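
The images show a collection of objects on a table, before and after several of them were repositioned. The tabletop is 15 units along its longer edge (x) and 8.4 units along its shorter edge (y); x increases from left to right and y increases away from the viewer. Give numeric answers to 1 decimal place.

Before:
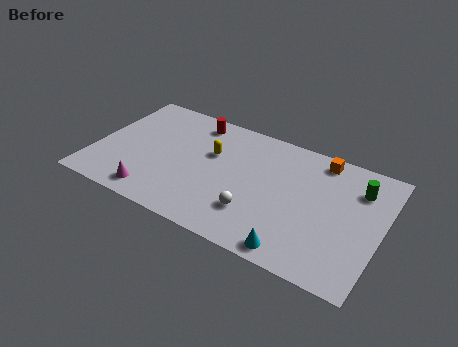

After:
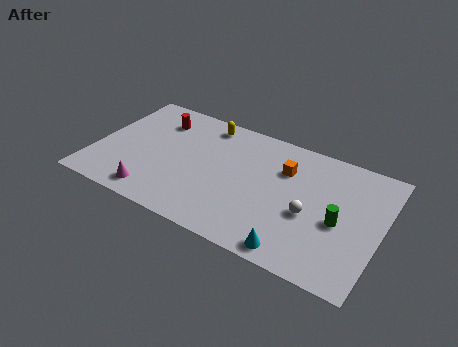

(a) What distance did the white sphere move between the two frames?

3.0

The white sphere moved from about (8.7, 2.3) to (11.4, 3.5), a distance of √(2.7² + 1.2²) ≈ 3.0.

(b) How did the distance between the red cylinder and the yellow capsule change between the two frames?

+0.4

They were about 2.2 units apart before and 2.6 after — 0.4 units further apart.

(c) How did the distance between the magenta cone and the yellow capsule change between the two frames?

+1.6

The distance was about 4.8 in the first image and 6.4 in the second, so they moved 1.6 units further apart.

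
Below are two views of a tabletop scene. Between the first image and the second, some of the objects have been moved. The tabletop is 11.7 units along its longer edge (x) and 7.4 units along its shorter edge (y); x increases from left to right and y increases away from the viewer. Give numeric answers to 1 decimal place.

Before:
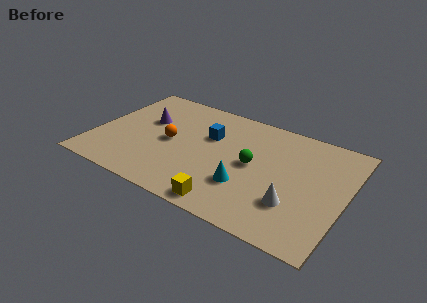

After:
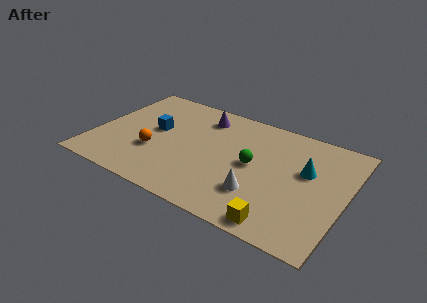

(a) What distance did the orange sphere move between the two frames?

1.2

From (3.5, 3.6) to (2.9, 2.6), the orange sphere covered √(0.6² + 1.0²) ≈ 1.2 units.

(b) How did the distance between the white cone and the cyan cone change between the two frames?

+0.9

Before: roughly 2.2 units apart; after: 3.1. That's 0.9 units further apart.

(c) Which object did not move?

the green sphere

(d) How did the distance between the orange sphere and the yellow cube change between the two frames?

+2.2

They were about 4.3 units apart before and 6.5 after — 2.2 units further apart.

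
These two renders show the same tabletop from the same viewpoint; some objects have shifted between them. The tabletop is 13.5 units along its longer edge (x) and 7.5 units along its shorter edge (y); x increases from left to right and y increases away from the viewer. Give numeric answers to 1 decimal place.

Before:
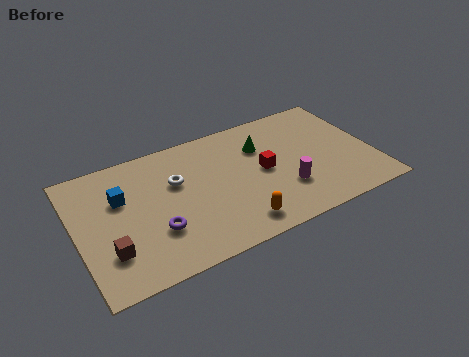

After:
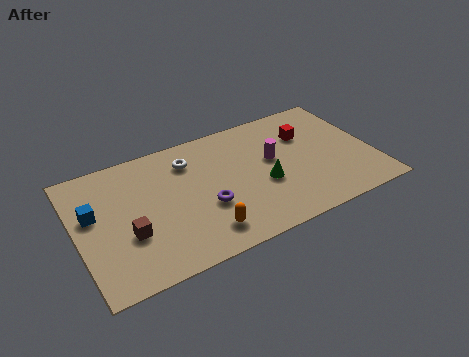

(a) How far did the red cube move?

2.6

The red cube moved from about (8.5, 3.8) to (10.7, 5.2), a distance of √(2.2² + 1.4²) ≈ 2.6.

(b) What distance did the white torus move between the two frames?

1.2

From (4.6, 4.8) to (5.3, 5.8), the white torus covered √(0.7² + 1.0²) ≈ 1.2 units.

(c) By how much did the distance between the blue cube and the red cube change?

+3.4

They were about 6.5 units apart before and 9.9 after — 3.4 units further apart.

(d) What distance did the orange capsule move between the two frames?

1.5

From (6.9, 1.2) to (5.4, 1.4), the orange capsule covered √(1.5² + 0.2²) ≈ 1.5 units.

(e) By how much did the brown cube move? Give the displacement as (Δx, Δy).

(0.9, 0.6)

From the two frames, the brown cube sits at roughly (1.3, 2.1) before and (2.2, 2.7) after.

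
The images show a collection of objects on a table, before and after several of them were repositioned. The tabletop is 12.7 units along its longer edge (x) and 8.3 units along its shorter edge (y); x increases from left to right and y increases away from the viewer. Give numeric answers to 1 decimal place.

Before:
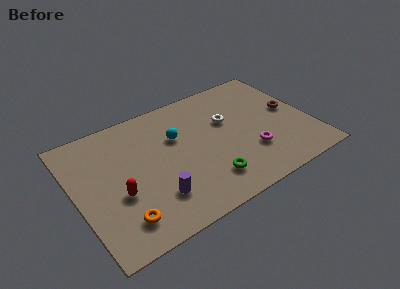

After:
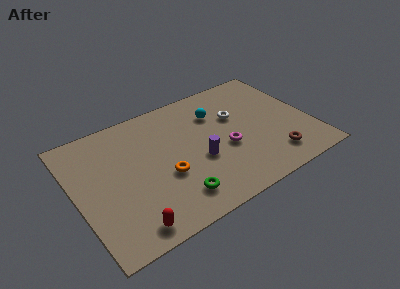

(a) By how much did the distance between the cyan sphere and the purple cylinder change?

-0.7

Before: roughly 3.7 units apart; after: 3.0. That's 0.7 units closer together.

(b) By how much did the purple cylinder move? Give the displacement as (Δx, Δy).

(2.6, 1.2)

From the two frames, the purple cylinder sits at roughly (3.9, 2.1) before and (6.5, 3.3) after.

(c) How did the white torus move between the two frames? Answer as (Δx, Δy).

(0.5, 0.1)

From the two frames, the white torus sits at roughly (8.4, 5.2) before and (8.9, 5.3) after.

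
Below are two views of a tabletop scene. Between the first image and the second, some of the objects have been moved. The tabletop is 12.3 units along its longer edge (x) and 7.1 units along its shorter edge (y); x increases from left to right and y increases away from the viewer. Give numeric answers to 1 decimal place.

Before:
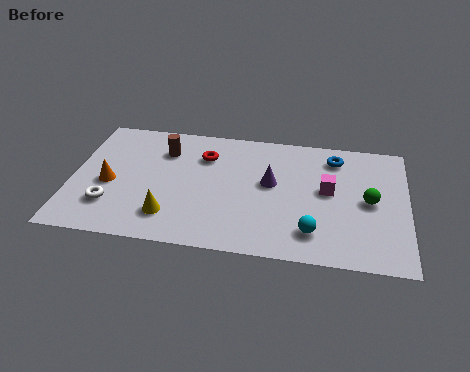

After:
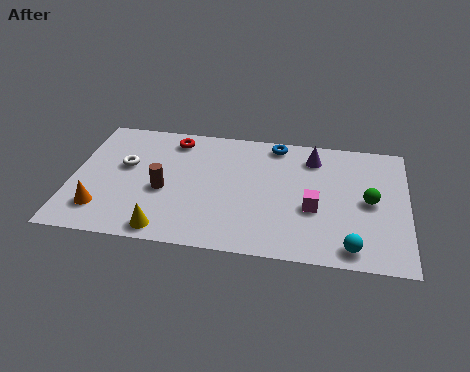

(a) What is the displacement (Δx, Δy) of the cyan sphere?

(1.4, -0.6)

The cyan sphere started near (8.9, 1.5) and ended near (10.3, 0.9).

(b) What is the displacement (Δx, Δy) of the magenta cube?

(-0.5, -1.1)

The magenta cube started near (9.4, 3.9) and ended near (8.9, 2.8).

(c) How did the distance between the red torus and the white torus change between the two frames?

-2.2

Before: roughly 4.7 units apart; after: 2.5. That's 2.2 units closer together.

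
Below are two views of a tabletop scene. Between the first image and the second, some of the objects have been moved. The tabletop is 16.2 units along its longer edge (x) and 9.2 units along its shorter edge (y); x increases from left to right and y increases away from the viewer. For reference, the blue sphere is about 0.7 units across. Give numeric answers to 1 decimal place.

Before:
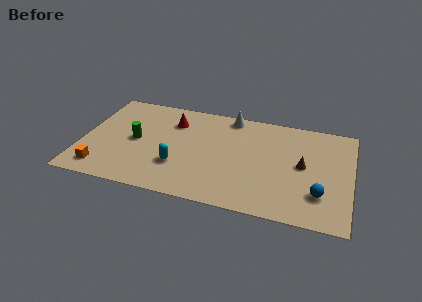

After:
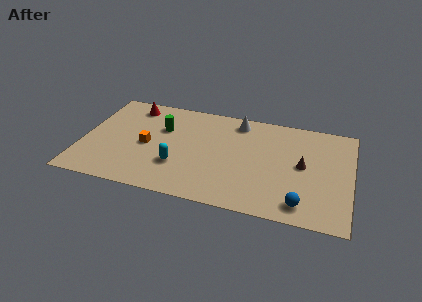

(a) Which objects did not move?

the cyan capsule and the brown cone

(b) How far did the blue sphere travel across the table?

1.5

The blue sphere moved from about (14.4, 2.5) to (13.4, 1.4), a distance of √(1.0² + 1.1²) ≈ 1.5.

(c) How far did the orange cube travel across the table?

3.8

The orange cube moved from about (1.4, 1.5) to (3.9, 4.3), a distance of √(2.5² + 2.8²) ≈ 3.8.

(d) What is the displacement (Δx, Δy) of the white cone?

(0.5, -0.4)

From the two frames, the white cone sits at roughly (8.7, 8.3) before and (9.2, 7.9) after.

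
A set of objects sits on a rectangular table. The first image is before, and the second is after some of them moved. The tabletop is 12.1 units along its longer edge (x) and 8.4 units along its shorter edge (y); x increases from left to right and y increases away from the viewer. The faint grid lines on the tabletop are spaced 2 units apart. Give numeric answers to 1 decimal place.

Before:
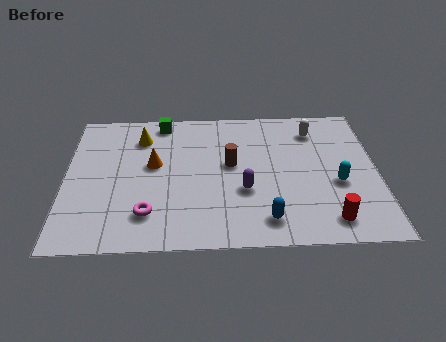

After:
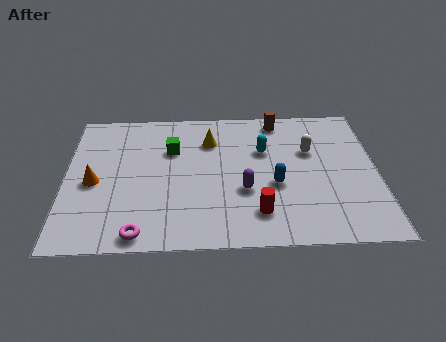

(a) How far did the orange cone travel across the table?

2.5

From (3.4, 4.8) to (1.1, 3.8), the orange cone covered √(2.3² + 1.0²) ≈ 2.5 units.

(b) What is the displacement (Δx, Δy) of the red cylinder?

(-2.7, 0.5)

The red cylinder started near (10.1, 1.3) and ended near (7.4, 1.8).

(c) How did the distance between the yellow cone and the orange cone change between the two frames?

+3.3

They were about 1.8 units apart before and 5.1 after — 3.3 units further apart.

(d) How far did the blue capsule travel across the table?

2.0

The blue capsule moved from about (7.7, 1.4) to (8.1, 3.4), a distance of √(0.4² + 2.0²) ≈ 2.0.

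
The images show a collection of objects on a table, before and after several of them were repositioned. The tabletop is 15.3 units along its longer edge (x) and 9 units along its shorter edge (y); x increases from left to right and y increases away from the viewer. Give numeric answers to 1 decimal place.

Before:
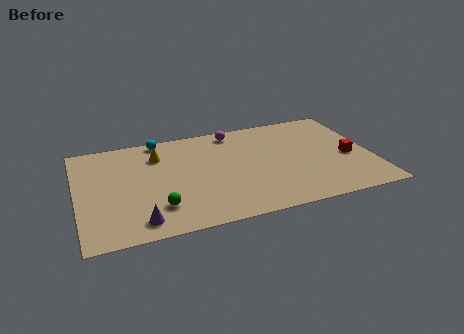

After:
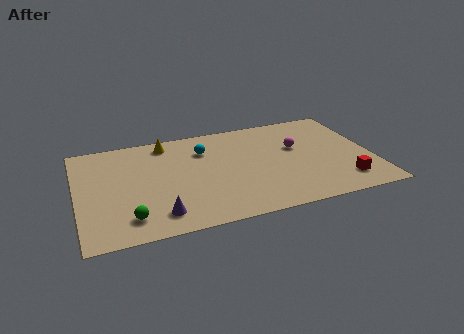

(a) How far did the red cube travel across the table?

2.2

The red cube was near (14.1, 3.9) before and (13.6, 1.8) after, so it travelled √(0.5² + 2.1²) ≈ 2.2 units.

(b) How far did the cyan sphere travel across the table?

2.7

From (4.5, 8.2) to (6.7, 6.6), the cyan sphere covered √(2.2² + 1.6²) ≈ 2.7 units.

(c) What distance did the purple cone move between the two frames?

1.0

The purple cone moved from about (3.0, 1.3) to (4.0, 1.6), a distance of √(1.0² + 0.3²) ≈ 1.0.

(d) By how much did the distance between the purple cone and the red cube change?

-1.8

They were about 11.4 units apart before and 9.6 after — 1.8 units closer together.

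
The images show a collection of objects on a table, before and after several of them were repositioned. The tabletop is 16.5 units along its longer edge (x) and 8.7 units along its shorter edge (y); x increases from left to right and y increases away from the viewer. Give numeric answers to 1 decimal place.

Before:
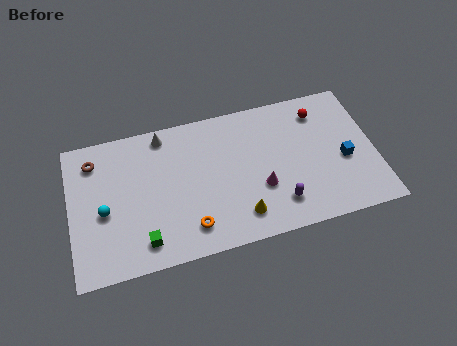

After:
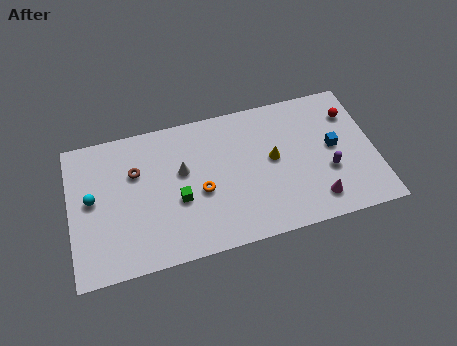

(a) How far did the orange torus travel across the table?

2.1

The orange torus moved from about (6.3, 1.7) to (7.0, 3.7), a distance of √(0.7² + 2.0²) ≈ 2.1.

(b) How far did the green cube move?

2.8

The green cube was near (3.8, 1.5) before and (5.8, 3.5) after, so it travelled √(2.0² + 2.0²) ≈ 2.8 units.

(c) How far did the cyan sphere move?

1.1

The cyan sphere was near (1.8, 3.8) before and (1.2, 4.7) after, so it travelled √(0.6² + 0.9²) ≈ 1.1 units.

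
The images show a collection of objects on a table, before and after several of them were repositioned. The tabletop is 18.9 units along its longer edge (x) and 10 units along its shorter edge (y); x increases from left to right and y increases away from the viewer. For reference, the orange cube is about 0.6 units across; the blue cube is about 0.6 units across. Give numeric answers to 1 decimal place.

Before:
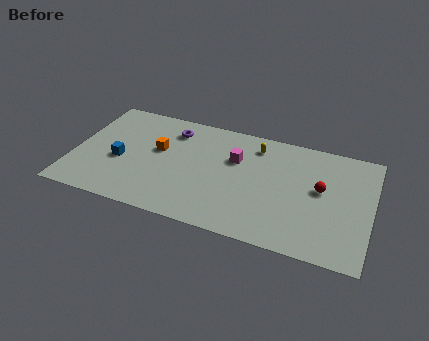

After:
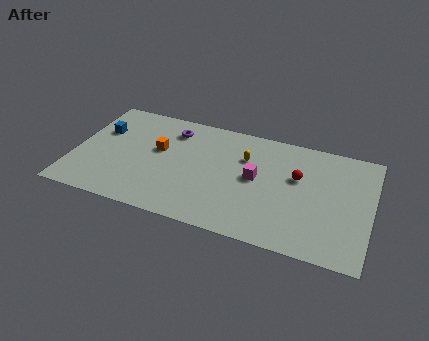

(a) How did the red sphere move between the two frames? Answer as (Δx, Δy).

(-1.5, 0.6)

The red sphere started near (15.7, 5.6) and ended near (14.2, 6.2).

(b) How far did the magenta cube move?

1.9

The magenta cube was near (10.2, 6.6) before and (11.6, 5.3) after, so it travelled √(1.4² + 1.3²) ≈ 1.9 units.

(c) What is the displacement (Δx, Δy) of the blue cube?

(-1.5, 2.4)

The blue cube was at about (3.0, 4.2) and moved to about (1.5, 6.6).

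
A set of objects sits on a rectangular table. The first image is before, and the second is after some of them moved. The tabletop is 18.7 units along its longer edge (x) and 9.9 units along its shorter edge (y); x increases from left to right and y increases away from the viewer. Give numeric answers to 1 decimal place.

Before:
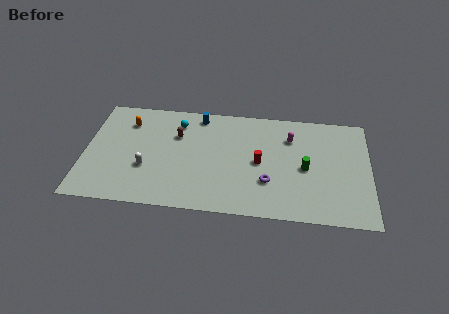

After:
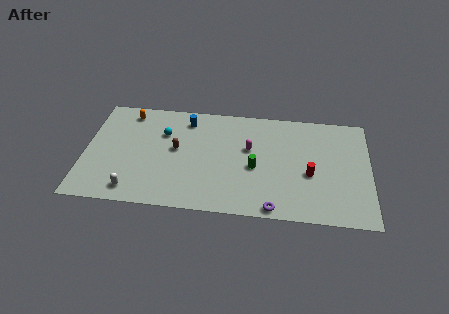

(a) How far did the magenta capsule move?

3.0

The magenta capsule was near (13.5, 7.3) before and (10.8, 6.0) after, so it travelled √(2.7² + 1.3²) ≈ 3.0 units.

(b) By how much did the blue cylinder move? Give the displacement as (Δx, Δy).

(-0.8, -0.5)

The blue cylinder was at about (7.4, 8.7) and moved to about (6.6, 8.2).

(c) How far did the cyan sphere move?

1.4

The cyan sphere was near (6.0, 7.9) before and (5.1, 6.8) after, so it travelled √(0.9² + 1.1²) ≈ 1.4 units.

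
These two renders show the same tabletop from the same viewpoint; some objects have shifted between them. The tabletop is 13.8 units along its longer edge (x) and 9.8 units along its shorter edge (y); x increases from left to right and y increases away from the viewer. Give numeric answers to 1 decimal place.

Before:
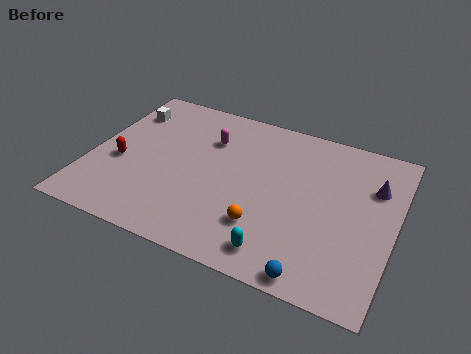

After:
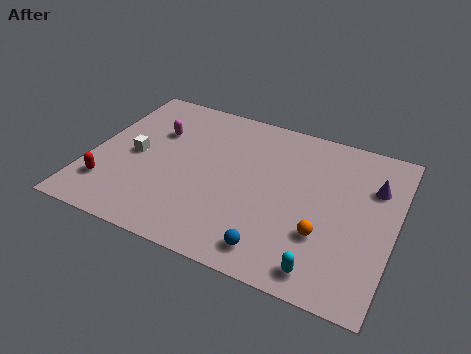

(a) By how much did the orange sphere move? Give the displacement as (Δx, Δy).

(2.6, 0.5)

The orange sphere was at about (8.2, 2.6) and moved to about (10.8, 3.1).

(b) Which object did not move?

the purple cone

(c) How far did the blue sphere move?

2.0

The blue sphere was near (10.7, 0.8) before and (8.8, 1.4) after, so it travelled √(1.9² + 0.6²) ≈ 2.0 units.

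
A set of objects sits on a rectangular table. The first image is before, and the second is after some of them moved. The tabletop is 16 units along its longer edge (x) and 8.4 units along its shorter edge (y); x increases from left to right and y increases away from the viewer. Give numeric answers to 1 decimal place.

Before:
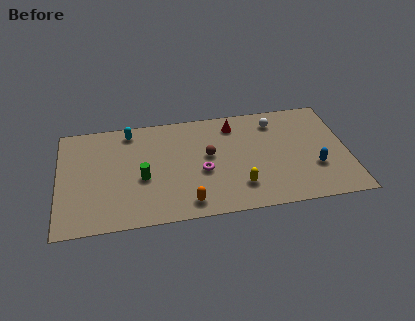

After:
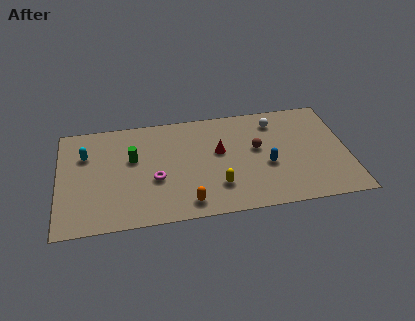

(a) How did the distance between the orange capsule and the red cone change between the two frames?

-2.2

Before: roughly 6.4 units apart; after: 4.2. That's 2.2 units closer together.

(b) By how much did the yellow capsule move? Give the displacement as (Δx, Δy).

(-1.2, 0.2)

From the two frames, the yellow capsule sits at roughly (9.9, 2.0) before and (8.7, 2.2) after.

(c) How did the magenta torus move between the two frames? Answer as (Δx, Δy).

(-2.6, -0.2)

The magenta torus started near (7.9, 3.5) and ended near (5.3, 3.3).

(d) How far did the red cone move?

2.2

From (9.8, 6.9) to (8.9, 4.9), the red cone covered √(0.9² + 2.0²) ≈ 2.2 units.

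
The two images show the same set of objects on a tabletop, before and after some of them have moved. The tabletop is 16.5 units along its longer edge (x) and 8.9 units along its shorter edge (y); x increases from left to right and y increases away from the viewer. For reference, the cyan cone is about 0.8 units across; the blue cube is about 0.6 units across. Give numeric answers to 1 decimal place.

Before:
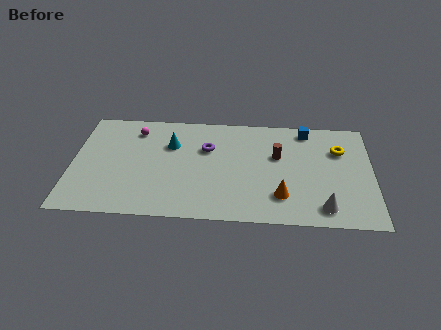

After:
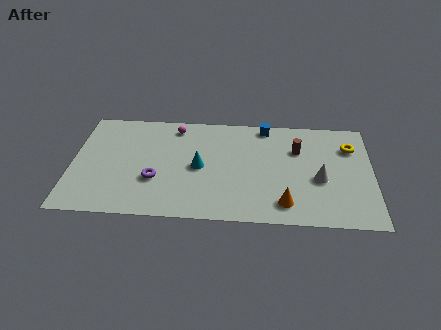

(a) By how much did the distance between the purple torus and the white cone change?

+1.2

The distance was about 7.8 in the first image and 9.0 in the second, so they moved 1.2 units further apart.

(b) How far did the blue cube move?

2.3

The blue cube moved from about (12.9, 7.8) to (10.6, 8.0), a distance of √(2.3² + 0.2²) ≈ 2.3.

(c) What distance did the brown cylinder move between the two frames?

1.3

The brown cylinder was near (11.3, 5.5) before and (12.4, 6.1) after, so it travelled √(1.1² + 0.6²) ≈ 1.3 units.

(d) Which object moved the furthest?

the purple torus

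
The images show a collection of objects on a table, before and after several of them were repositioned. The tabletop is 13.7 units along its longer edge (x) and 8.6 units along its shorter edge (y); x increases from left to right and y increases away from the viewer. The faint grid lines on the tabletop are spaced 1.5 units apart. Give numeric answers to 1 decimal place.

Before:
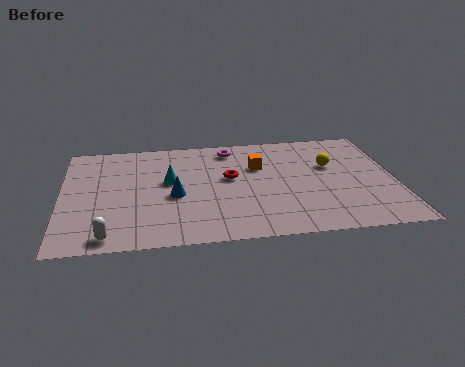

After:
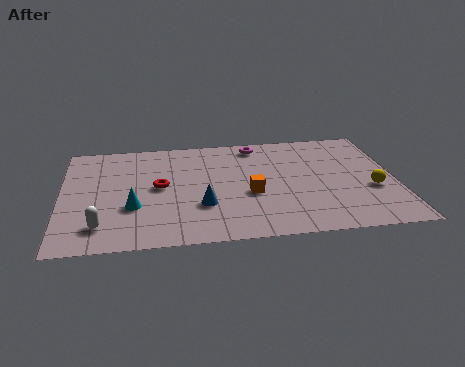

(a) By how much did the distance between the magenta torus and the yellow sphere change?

+1.7

Before: roughly 4.5 units apart; after: 6.2. That's 1.7 units further apart.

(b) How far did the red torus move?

2.9

The red torus was near (6.9, 4.9) before and (4.0, 4.5) after, so it travelled √(2.9² + 0.4²) ≈ 2.9 units.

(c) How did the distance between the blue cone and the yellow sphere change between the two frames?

+0.3

They were about 6.7 units apart before and 7.0 after — 0.3 units further apart.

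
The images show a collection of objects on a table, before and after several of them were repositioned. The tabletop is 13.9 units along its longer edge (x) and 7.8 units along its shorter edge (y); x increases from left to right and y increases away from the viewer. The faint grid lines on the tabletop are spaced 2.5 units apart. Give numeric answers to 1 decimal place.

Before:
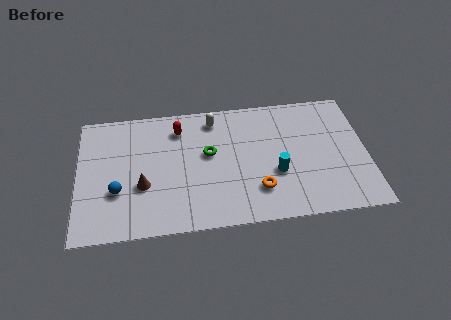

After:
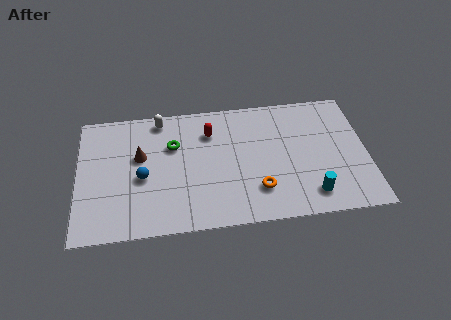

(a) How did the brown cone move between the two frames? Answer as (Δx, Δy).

(-0.1, 1.8)

The brown cone was at about (3.1, 2.9) and moved to about (3.0, 4.7).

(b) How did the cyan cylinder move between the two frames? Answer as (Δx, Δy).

(1.6, -1.5)

From the two frames, the cyan cylinder sits at roughly (9.5, 2.9) before and (11.1, 1.4) after.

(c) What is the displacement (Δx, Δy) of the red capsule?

(1.5, -0.4)

The red capsule started near (4.9, 6.2) and ended near (6.4, 5.8).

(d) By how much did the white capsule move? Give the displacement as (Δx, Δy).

(-2.6, 0.3)

From the two frames, the white capsule sits at roughly (6.6, 6.6) before and (4.0, 6.9) after.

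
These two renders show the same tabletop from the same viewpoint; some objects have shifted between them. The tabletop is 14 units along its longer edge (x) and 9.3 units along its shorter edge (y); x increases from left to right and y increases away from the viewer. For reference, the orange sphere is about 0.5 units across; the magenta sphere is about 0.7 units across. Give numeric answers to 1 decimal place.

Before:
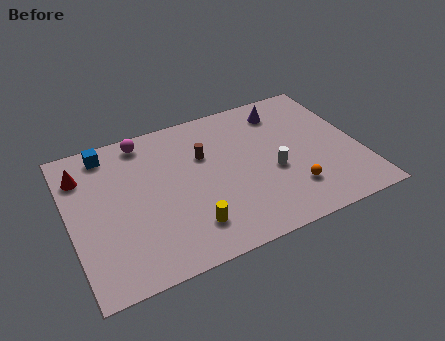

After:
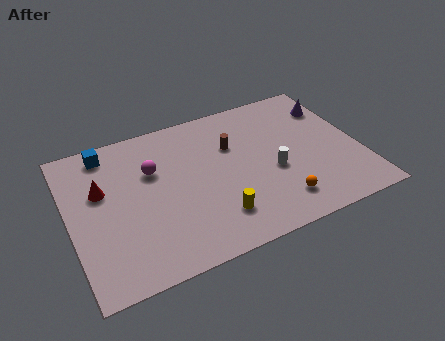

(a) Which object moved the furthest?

the purple cone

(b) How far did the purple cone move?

2.5

From (10.7, 7.6) to (13.1, 7.0), the purple cone covered √(2.4² + 0.6²) ≈ 2.5 units.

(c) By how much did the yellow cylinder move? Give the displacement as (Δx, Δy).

(1.3, 0.1)

The yellow cylinder was at about (5.4, 2.0) and moved to about (6.7, 2.1).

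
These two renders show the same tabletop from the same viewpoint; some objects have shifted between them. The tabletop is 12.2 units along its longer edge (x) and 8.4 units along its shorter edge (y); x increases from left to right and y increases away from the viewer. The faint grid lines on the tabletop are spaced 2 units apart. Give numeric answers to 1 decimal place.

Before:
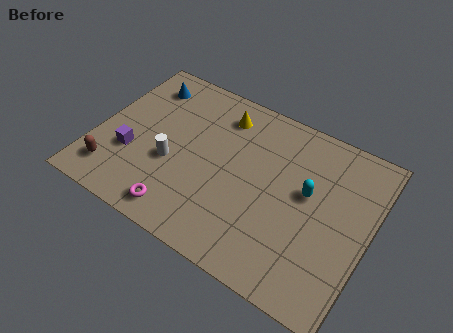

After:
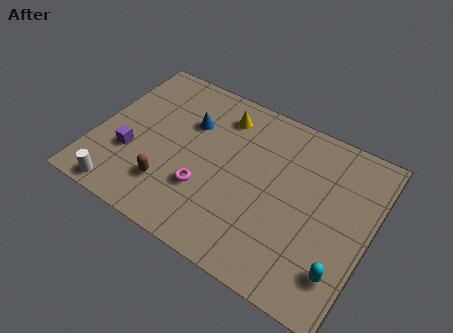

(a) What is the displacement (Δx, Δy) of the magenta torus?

(0.8, 1.6)

The magenta torus started near (4.3, 1.1) and ended near (5.1, 2.7).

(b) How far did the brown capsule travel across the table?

2.5

The brown capsule moved from about (1.1, 1.6) to (3.6, 2.1), a distance of √(2.5² + 0.5²) ≈ 2.5.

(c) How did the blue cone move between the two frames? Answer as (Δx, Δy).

(2.3, -1.1)

The blue cone was at about (1.6, 6.8) and moved to about (3.9, 5.7).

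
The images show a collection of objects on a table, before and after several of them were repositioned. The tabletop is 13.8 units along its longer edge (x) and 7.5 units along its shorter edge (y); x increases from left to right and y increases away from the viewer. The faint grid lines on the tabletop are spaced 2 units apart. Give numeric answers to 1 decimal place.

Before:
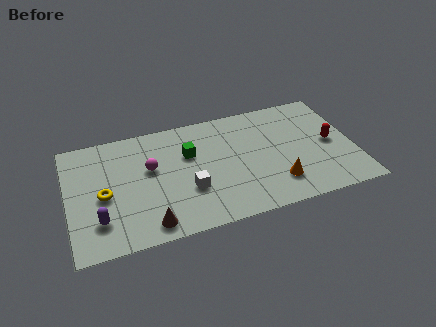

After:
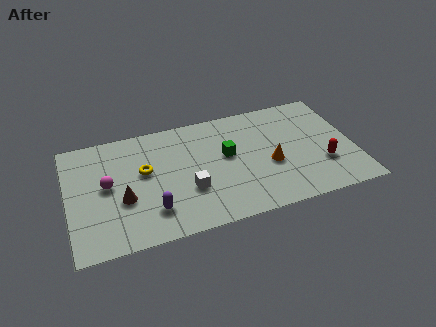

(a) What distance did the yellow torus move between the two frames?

2.2

From (1.7, 3.4) to (3.7, 4.4), the yellow torus covered √(2.0² + 1.0²) ≈ 2.2 units.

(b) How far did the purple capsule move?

2.5

The purple capsule moved from about (1.4, 1.9) to (3.9, 1.8), a distance of √(2.5² + 0.1²) ≈ 2.5.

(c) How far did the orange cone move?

1.3

The orange cone was near (9.9, 1.8) before and (9.7, 3.1) after, so it travelled √(0.2² + 1.3²) ≈ 1.3 units.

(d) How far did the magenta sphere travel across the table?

2.2

The magenta sphere moved from about (4.0, 4.5) to (1.9, 4.0), a distance of √(2.1² + 0.5²) ≈ 2.2.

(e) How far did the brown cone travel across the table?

2.2

The brown cone moved from about (3.7, 1.0) to (2.6, 2.9), a distance of √(1.1² + 1.9²) ≈ 2.2.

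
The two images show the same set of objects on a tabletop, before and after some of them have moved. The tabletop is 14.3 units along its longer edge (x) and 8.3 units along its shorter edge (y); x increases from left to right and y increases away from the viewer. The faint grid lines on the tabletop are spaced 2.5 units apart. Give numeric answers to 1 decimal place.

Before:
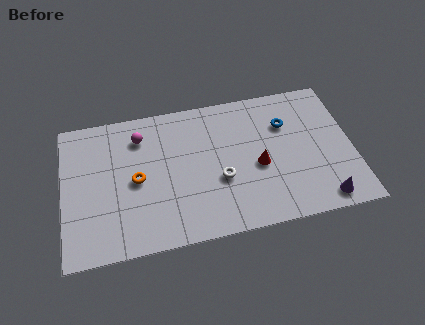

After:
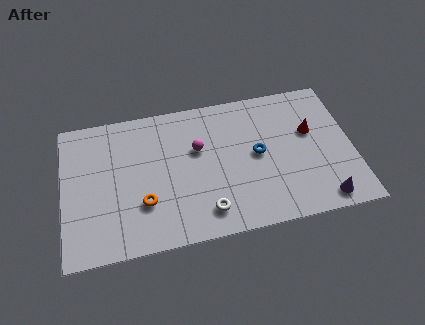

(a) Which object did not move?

the purple cone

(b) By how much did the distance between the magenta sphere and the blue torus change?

-4.2

They were about 7.2 units apart before and 3.0 after — 4.2 units closer together.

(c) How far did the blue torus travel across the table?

2.1

The blue torus was near (11.1, 5.8) before and (9.6, 4.3) after, so it travelled √(1.5² + 1.5²) ≈ 2.1 units.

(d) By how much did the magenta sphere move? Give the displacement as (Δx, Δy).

(2.8, -1.3)

The magenta sphere started near (3.9, 6.5) and ended near (6.7, 5.2).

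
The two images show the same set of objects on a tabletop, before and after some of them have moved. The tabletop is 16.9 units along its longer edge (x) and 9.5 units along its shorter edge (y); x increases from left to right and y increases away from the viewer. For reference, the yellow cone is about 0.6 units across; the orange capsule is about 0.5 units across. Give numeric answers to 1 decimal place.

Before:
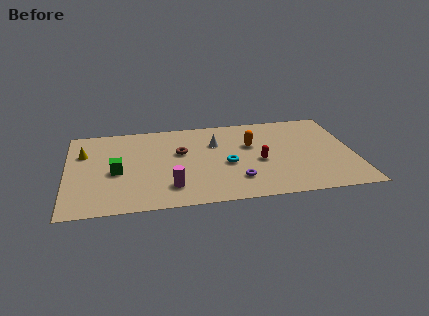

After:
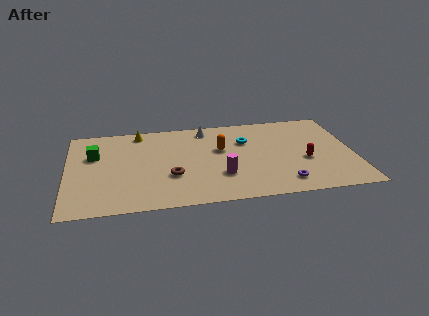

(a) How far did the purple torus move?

2.8

The purple torus moved from about (9.9, 2.3) to (12.6, 1.6), a distance of √(2.7² + 0.7²) ≈ 2.8.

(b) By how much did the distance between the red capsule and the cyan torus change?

+2.4

Before: roughly 1.9 units apart; after: 4.3. That's 2.4 units further apart.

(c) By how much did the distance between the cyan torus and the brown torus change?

+2.3

They were about 3.2 units apart before and 5.5 after — 2.3 units further apart.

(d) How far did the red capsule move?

2.7

From (11.3, 4.1) to (14.0, 3.8), the red capsule covered √(2.7² + 0.3²) ≈ 2.7 units.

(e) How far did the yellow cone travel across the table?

3.8

From (1.0, 6.5) to (4.3, 8.4), the yellow cone covered √(3.3² + 1.9²) ≈ 3.8 units.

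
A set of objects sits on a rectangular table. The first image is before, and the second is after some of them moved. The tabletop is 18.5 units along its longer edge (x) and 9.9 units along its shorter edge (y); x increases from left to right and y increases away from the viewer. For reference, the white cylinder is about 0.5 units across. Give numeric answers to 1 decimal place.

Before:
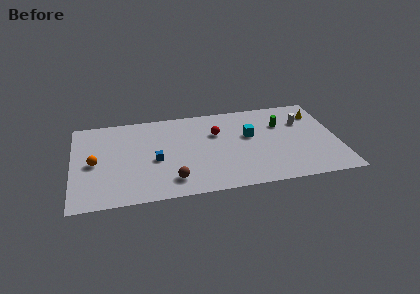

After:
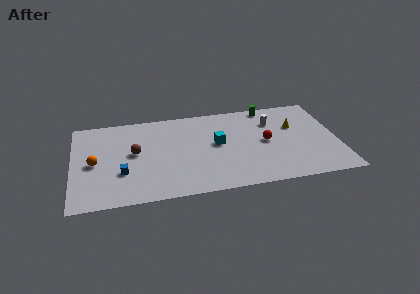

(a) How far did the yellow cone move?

2.1

From (17.3, 7.6) to (15.6, 6.4), the yellow cone covered √(1.7² + 1.2²) ≈ 2.1 units.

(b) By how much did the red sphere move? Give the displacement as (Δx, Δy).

(3.4, -1.6)

From the two frames, the red sphere sits at roughly (10.1, 6.6) before and (13.5, 5.0) after.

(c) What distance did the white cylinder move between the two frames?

2.1

The white cylinder was near (16.2, 6.8) before and (14.1, 7.2) after, so it travelled √(2.1² + 0.4²) ≈ 2.1 units.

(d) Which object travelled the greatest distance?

the brown sphere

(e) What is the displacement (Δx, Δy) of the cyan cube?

(-2.3, -0.5)

The cyan cube started near (12.4, 5.9) and ended near (10.1, 5.4).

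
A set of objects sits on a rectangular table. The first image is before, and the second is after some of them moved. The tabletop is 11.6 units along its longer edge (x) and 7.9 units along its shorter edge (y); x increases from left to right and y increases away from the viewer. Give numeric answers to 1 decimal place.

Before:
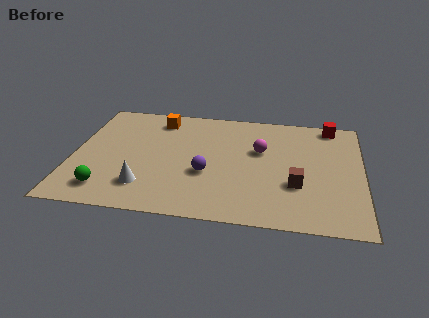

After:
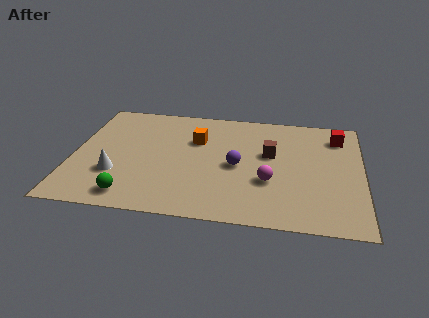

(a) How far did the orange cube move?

2.1

From (3.3, 6.6) to (4.9, 5.3), the orange cube covered √(1.6² + 1.3²) ≈ 2.1 units.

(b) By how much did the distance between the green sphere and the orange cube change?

-0.7

The distance was about 5.5 in the first image and 4.8 in the second, so they moved 0.7 units closer together.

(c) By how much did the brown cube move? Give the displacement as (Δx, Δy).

(-1.1, 2.0)

The brown cube started near (9.0, 2.7) and ended near (7.9, 4.7).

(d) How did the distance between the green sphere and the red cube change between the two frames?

-0.9

They were about 10.5 units apart before and 9.6 after — 0.9 units closer together.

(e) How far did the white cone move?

1.4

From (3.0, 1.8) to (1.8, 2.5), the white cone covered √(1.2² + 0.7²) ≈ 1.4 units.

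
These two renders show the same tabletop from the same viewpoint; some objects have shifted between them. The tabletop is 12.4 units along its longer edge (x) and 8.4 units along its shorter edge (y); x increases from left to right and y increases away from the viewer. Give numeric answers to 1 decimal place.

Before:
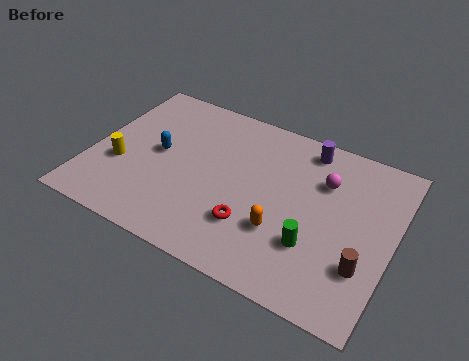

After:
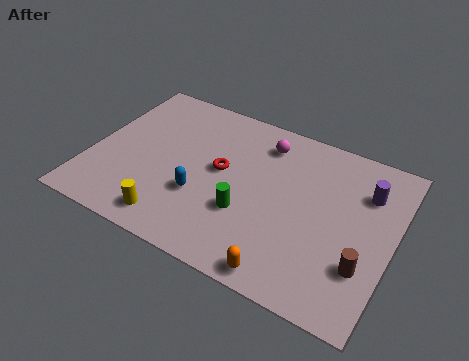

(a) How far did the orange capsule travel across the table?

1.9

The orange capsule moved from about (8.1, 2.7) to (8.5, 0.8), a distance of √(0.4² + 1.9²) ≈ 1.9.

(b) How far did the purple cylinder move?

2.9

The purple cylinder moved from about (8.5, 7.3) to (11.1, 6.1), a distance of √(2.6² + 1.2²) ≈ 2.9.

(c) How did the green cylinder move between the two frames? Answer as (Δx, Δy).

(-2.8, 0.3)

The green cylinder was at about (9.4, 2.6) and moved to about (6.6, 2.9).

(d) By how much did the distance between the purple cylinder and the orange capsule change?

+1.3

They were about 4.6 units apart before and 5.9 after — 1.3 units further apart.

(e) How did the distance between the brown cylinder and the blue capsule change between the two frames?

-2.2

They were about 8.9 units apart before and 6.7 after — 2.2 units closer together.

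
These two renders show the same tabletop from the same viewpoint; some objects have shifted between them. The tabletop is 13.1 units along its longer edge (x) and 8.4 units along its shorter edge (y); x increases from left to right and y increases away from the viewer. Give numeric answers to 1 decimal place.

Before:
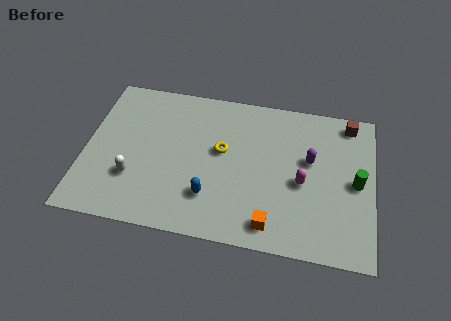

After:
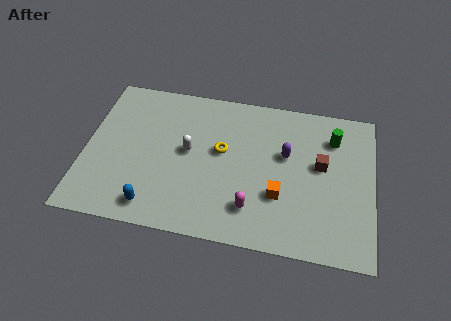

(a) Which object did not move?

the yellow torus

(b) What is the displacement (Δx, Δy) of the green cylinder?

(-1.1, 2.3)

The green cylinder started near (12.3, 4.1) and ended near (11.2, 6.4).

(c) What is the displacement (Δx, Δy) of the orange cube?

(0.3, 1.6)

The orange cube started near (8.6, 1.2) and ended near (8.9, 2.8).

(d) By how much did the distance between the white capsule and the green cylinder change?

-3.3

They were about 10.1 units apart before and 6.8 after — 3.3 units closer together.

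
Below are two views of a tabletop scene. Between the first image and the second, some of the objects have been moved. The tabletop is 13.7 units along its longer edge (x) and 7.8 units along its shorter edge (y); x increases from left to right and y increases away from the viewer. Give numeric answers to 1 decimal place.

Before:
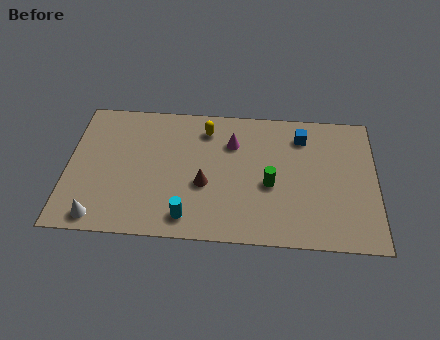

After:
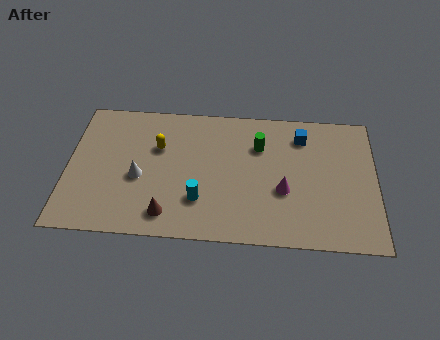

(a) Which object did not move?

the blue cube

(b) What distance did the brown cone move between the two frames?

2.4

From (6.1, 3.1) to (4.5, 1.3), the brown cone covered √(1.6² + 1.8²) ≈ 2.4 units.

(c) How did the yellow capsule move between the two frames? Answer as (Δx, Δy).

(-2.1, -1.2)

The yellow capsule started near (6.1, 6.3) and ended near (4.0, 5.1).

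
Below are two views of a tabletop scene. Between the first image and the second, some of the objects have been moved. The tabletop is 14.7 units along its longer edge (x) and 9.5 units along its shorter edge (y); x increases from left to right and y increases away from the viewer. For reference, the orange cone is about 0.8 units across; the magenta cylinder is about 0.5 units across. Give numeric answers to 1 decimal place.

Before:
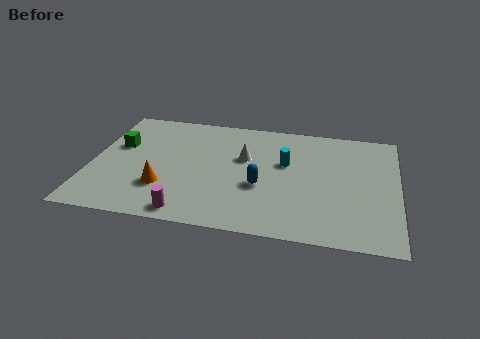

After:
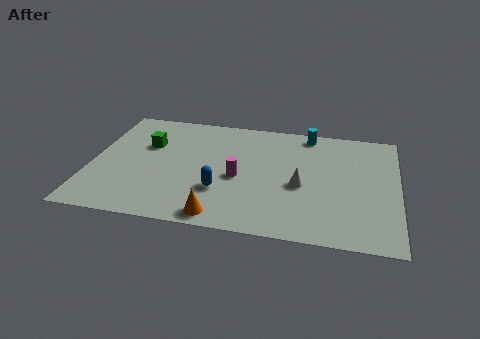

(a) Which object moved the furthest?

the magenta cylinder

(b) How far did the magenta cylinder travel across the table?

3.9

From (4.9, 1.0) to (7.1, 4.2), the magenta cylinder covered √(2.2² + 3.2²) ≈ 3.9 units.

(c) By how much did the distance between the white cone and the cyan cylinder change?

+2.4

Before: roughly 2.0 units apart; after: 4.4. That's 2.4 units further apart.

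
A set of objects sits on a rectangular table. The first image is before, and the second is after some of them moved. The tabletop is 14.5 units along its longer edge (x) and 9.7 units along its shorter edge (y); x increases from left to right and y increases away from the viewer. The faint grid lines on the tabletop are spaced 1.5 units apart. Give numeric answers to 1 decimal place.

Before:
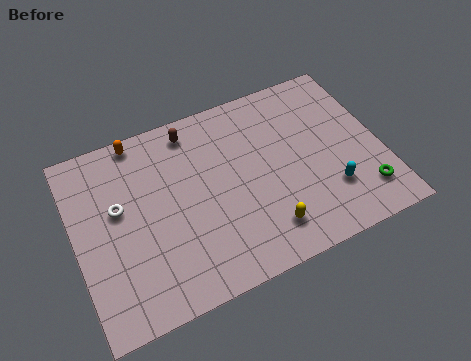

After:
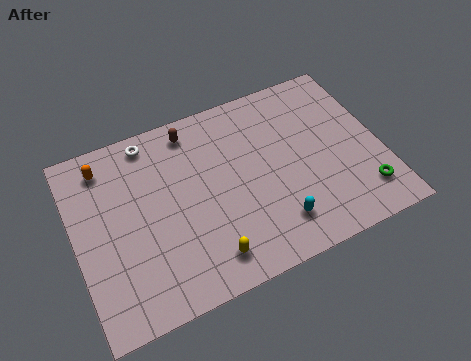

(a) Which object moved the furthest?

the white torus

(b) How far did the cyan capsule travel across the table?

2.8

The cyan capsule moved from about (11.8, 2.7) to (9.1, 2.0), a distance of √(2.7² + 0.7²) ≈ 2.8.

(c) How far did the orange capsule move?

1.9

The orange capsule was near (3.4, 8.9) before and (1.7, 8.1) after, so it travelled √(1.7² + 0.8²) ≈ 1.9 units.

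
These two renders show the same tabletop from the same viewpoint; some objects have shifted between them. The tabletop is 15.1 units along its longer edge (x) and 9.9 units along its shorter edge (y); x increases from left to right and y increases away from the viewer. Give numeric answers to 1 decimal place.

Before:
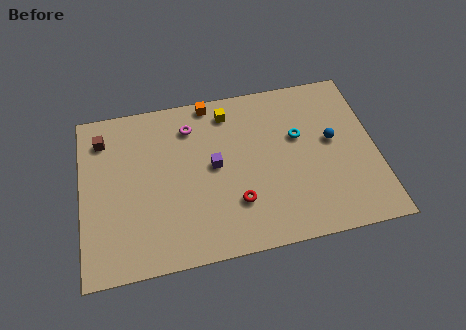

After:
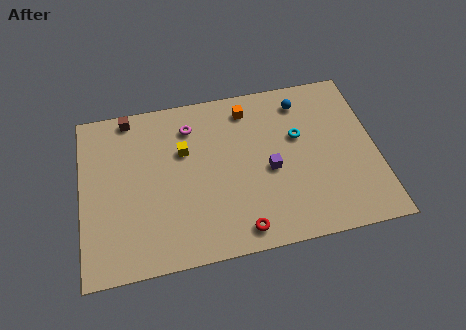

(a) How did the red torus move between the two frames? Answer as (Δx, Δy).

(0.1, -1.6)

The red torus started near (7.8, 2.8) and ended near (7.9, 1.2).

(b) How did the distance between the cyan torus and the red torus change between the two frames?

+1.2

They were about 4.7 units apart before and 5.9 after — 1.2 units further apart.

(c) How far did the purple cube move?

2.9

From (6.8, 5.2) to (9.6, 4.4), the purple cube covered √(2.8² + 0.8²) ≈ 2.9 units.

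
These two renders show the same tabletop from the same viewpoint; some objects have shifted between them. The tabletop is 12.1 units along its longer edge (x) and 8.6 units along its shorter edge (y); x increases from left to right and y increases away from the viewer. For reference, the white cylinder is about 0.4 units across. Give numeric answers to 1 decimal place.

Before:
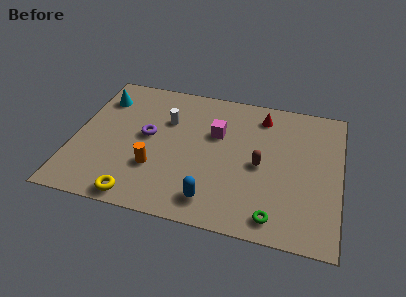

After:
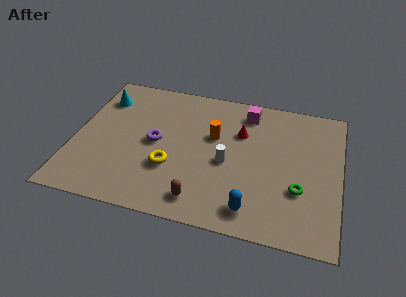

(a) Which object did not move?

the cyan cone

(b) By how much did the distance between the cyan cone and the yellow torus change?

-1.1

They were about 6.2 units apart before and 5.1 after — 1.1 units closer together.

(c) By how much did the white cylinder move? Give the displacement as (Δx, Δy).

(2.9, -2.0)

The white cylinder started near (4.1, 5.8) and ended near (7.0, 3.8).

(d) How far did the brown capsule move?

3.7

The brown capsule was near (8.5, 4.0) before and (6.0, 1.3) after, so it travelled √(2.5² + 2.7²) ≈ 3.7 units.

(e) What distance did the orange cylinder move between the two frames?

3.6

The orange cylinder was near (3.8, 2.7) before and (6.3, 5.3) after, so it travelled √(2.5² + 2.6²) ≈ 3.6 units.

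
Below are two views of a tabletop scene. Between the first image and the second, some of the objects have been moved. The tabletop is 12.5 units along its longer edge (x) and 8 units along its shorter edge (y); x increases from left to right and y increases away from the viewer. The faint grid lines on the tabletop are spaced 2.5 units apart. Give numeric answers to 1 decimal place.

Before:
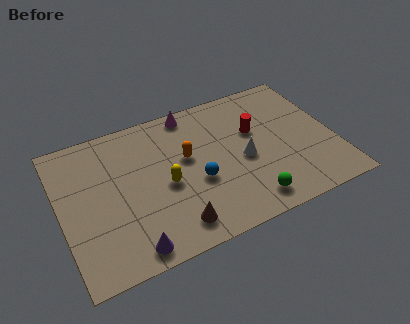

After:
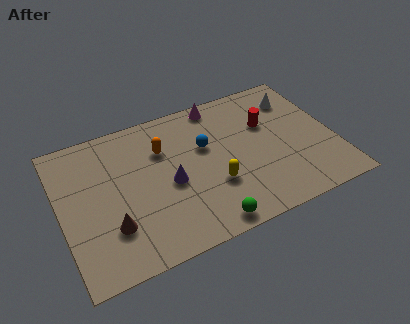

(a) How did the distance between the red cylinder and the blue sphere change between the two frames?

-0.5

Before: roughly 3.4 units apart; after: 2.9. That's 0.5 units closer together.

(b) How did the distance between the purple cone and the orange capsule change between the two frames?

-2.8

Before: roughly 4.8 units apart; after: 2.0. That's 2.8 units closer together.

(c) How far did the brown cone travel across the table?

2.9

From (4.8, 1.3) to (2.1, 2.3), the brown cone covered √(2.7² + 1.0²) ≈ 2.9 units.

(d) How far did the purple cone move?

3.4

The purple cone was near (2.8, 0.9) before and (4.9, 3.6) after, so it travelled √(2.1² + 2.7²) ≈ 3.4 units.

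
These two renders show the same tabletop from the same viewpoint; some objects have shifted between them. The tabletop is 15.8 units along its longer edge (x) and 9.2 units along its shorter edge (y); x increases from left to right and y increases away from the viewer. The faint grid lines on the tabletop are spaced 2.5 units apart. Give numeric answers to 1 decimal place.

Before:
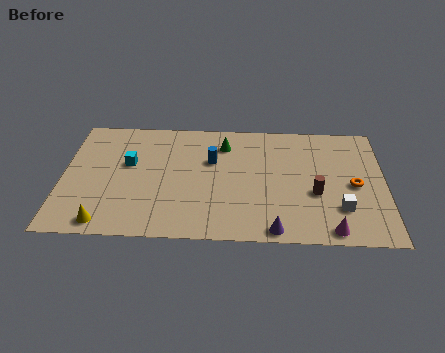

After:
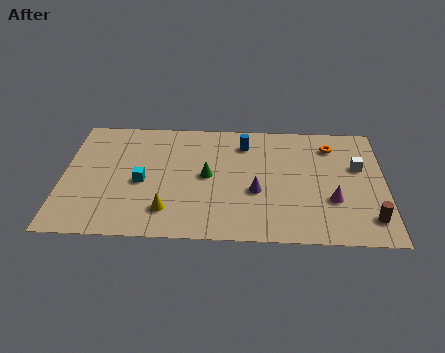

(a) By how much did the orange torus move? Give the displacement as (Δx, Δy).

(-1.1, 3.0)

The orange torus started near (14.3, 4.3) and ended near (13.2, 7.3).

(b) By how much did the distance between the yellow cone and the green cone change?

-5.1

The distance was about 8.4 in the first image and 3.3 in the second, so they moved 5.1 units closer together.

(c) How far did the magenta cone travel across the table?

2.2

The magenta cone moved from about (13.1, 0.9) to (13.2, 3.1), a distance of √(0.1² + 2.2²) ≈ 2.2.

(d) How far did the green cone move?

2.6

From (7.9, 7.2) to (7.1, 4.7), the green cone covered √(0.8² + 2.5²) ≈ 2.6 units.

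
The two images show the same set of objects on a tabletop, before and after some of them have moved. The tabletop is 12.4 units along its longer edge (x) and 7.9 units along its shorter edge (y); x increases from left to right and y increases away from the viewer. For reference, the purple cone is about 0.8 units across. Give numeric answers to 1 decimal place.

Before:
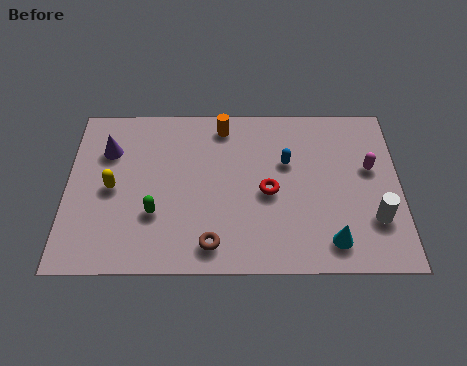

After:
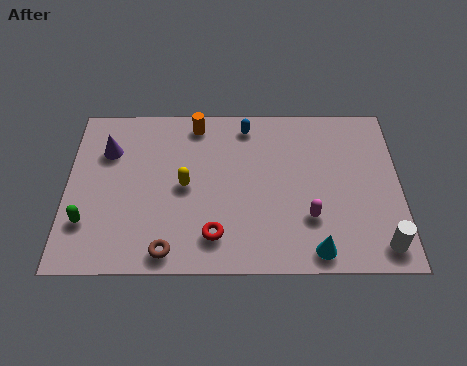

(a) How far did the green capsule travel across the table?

2.5

From (3.3, 2.6) to (0.8, 2.2), the green capsule covered √(2.5² + 0.4²) ≈ 2.5 units.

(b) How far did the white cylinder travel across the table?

1.2

From (11.4, 2.3) to (11.6, 1.1), the white cylinder covered √(0.2² + 1.2²) ≈ 1.2 units.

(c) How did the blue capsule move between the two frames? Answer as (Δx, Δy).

(-1.5, 1.8)

The blue capsule started near (8.2, 5.0) and ended near (6.7, 6.8).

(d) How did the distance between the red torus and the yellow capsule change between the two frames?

-3.3

They were about 5.8 units apart before and 2.5 after — 3.3 units closer together.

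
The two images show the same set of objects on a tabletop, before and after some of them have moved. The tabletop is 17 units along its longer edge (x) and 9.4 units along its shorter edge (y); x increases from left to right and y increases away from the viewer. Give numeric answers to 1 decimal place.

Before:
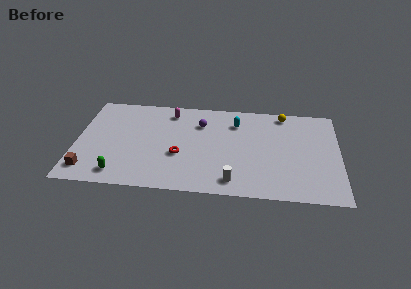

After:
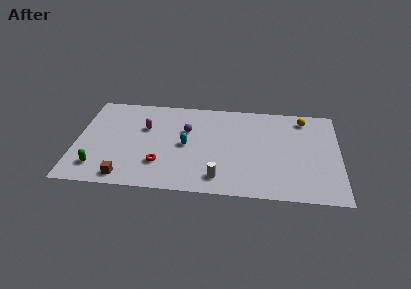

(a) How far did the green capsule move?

1.5

From (2.9, 1.4) to (1.5, 1.9), the green capsule covered √(1.4² + 0.5²) ≈ 1.5 units.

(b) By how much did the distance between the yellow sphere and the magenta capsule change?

+3.1

They were about 7.4 units apart before and 10.5 after — 3.1 units further apart.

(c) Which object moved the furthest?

the cyan capsule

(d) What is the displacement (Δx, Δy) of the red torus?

(-1.2, -1.0)

From the two frames, the red torus sits at roughly (6.7, 3.6) before and (5.5, 2.6) after.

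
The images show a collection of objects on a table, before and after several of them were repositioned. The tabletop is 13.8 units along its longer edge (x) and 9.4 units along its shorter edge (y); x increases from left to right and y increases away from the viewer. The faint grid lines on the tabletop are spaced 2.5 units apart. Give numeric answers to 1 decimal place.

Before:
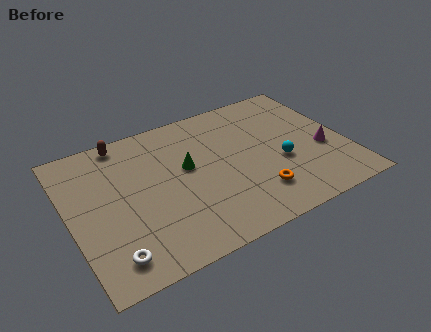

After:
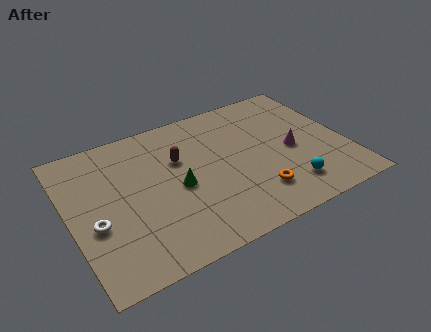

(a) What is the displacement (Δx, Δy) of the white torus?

(-0.5, 2.2)

From the two frames, the white torus sits at roughly (1.6, 1.5) before and (1.1, 3.7) after.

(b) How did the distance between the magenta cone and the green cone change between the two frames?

-1.1

The distance was about 6.9 in the first image and 5.8 in the second, so they moved 1.1 units closer together.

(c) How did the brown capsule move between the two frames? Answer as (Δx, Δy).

(2.5, -2.4)

The brown capsule was at about (3.1, 8.5) and moved to about (5.6, 6.1).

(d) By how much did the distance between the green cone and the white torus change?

-1.6

They were about 5.8 units apart before and 4.2 after — 1.6 units closer together.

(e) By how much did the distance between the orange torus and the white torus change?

+0.6

They were about 7.3 units apart before and 7.9 after — 0.6 units further apart.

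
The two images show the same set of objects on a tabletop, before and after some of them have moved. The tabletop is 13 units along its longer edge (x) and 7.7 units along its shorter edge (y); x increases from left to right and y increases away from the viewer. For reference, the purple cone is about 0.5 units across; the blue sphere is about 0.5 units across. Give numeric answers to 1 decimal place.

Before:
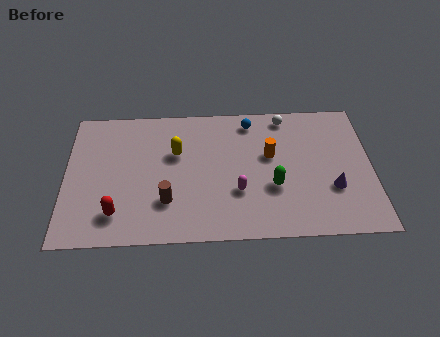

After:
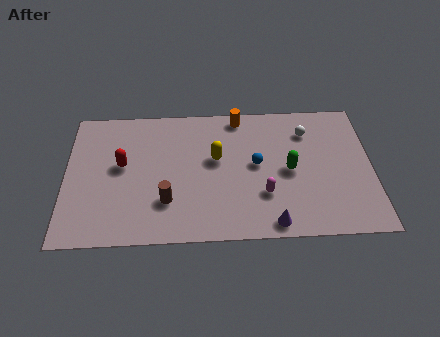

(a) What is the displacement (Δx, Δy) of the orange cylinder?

(-1.3, 2.3)

The orange cylinder was at about (8.7, 4.6) and moved to about (7.4, 6.9).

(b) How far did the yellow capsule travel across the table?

1.7

The yellow capsule was near (4.7, 4.9) before and (6.4, 4.5) after, so it travelled √(1.7² + 0.4²) ≈ 1.7 units.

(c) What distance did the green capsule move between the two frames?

1.1

The green capsule was near (8.8, 2.8) before and (9.5, 3.7) after, so it travelled √(0.7² + 0.9²) ≈ 1.1 units.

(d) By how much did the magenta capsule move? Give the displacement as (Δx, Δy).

(1.1, -0.2)

The magenta capsule started near (7.3, 2.6) and ended near (8.4, 2.4).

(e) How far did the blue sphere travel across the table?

2.5

The blue sphere moved from about (7.9, 6.6) to (8.1, 4.1), a distance of √(0.2² + 2.5²) ≈ 2.5.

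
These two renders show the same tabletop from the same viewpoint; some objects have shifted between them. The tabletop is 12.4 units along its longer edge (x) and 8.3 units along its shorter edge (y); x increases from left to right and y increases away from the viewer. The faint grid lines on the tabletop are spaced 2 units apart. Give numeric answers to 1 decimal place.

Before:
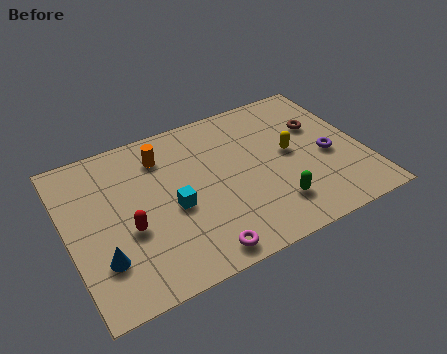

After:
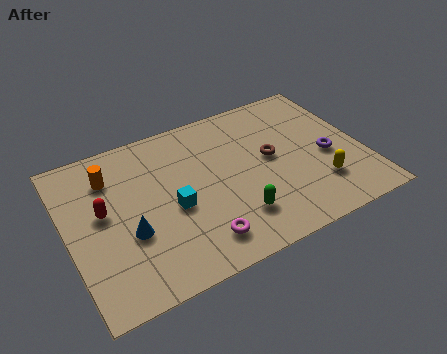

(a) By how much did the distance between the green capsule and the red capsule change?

-0.3

Before: roughly 6.1 units apart; after: 5.8. That's 0.3 units closer together.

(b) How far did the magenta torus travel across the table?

0.6

The magenta torus was near (5.0, 0.9) before and (5.1, 1.5) after, so it travelled √(0.1² + 0.6²) ≈ 0.6 units.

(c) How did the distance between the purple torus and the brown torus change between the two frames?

+0.7

Before: roughly 1.8 units apart; after: 2.5. That's 0.7 units further apart.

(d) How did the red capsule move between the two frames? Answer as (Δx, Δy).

(-0.9, 1.3)

From the two frames, the red capsule sits at roughly (2.4, 3.3) before and (1.5, 4.6) after.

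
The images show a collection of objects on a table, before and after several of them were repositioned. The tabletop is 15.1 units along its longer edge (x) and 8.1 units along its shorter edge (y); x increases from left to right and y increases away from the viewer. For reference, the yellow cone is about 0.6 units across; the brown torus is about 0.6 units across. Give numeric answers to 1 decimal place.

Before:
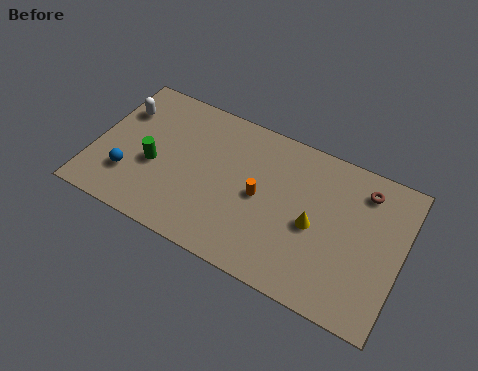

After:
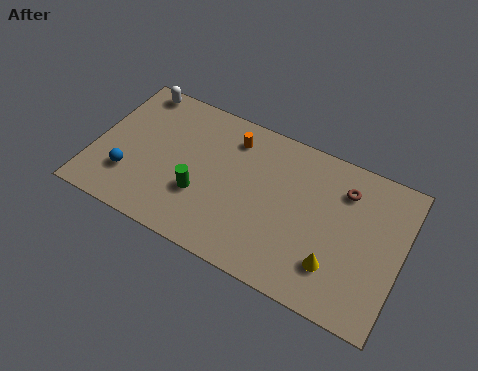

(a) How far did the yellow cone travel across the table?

2.0

The yellow cone moved from about (10.9, 3.7) to (12.1, 2.1), a distance of √(1.2² + 1.6²) ≈ 2.0.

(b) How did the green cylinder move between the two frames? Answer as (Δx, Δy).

(2.4, -0.6)

The green cylinder was at about (3.0, 3.4) and moved to about (5.4, 2.8).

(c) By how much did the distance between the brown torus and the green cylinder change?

-3.0

They were about 10.5 units apart before and 7.5 after — 3.0 units closer together.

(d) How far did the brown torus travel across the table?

1.0

The brown torus moved from about (13.0, 6.6) to (12.1, 6.2), a distance of √(0.9² + 0.4²) ≈ 1.0.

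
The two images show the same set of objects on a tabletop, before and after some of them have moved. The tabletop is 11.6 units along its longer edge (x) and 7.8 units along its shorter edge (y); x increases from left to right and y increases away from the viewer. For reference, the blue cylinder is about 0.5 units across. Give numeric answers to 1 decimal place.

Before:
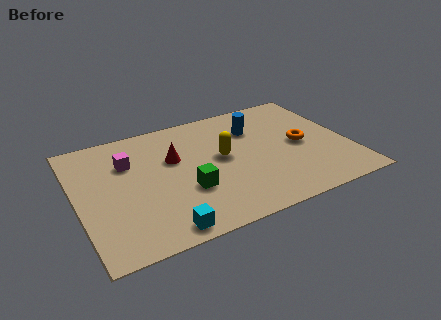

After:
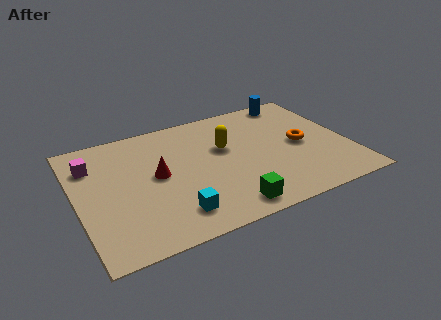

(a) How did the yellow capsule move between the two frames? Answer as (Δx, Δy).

(0.2, 0.6)

The yellow capsule started near (6.2, 4.2) and ended near (6.4, 4.8).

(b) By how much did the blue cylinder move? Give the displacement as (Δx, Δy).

(2.0, 1.4)

From the two frames, the blue cylinder sits at roughly (7.8, 5.6) before and (9.8, 7.0) after.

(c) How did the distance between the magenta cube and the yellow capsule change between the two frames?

+1.6

Before: roughly 4.1 units apart; after: 5.7. That's 1.6 units further apart.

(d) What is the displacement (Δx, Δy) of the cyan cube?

(0.6, 0.7)

The cyan cube started near (3.2, 0.8) and ended near (3.8, 1.5).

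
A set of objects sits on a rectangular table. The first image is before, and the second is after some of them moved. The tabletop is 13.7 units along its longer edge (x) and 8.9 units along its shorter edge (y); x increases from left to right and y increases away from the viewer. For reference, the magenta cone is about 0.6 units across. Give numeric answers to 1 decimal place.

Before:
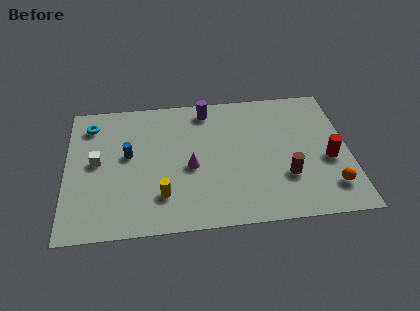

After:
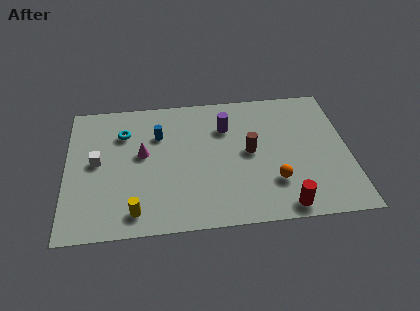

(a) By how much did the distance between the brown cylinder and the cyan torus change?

-4.0

They were about 10.4 units apart before and 6.4 after — 4.0 units closer together.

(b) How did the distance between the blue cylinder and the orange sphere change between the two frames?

-3.6

They were about 10.2 units apart before and 6.6 after — 3.6 units closer together.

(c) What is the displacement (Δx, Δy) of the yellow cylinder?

(-1.3, -0.9)

The yellow cylinder was at about (4.6, 2.2) and moved to about (3.3, 1.3).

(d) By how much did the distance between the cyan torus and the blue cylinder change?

-1.1

The distance was about 2.8 in the first image and 1.7 in the second, so they moved 1.1 units closer together.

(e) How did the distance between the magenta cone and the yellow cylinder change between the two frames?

+1.5

The distance was about 2.2 in the first image and 3.7 in the second, so they moved 1.5 units further apart.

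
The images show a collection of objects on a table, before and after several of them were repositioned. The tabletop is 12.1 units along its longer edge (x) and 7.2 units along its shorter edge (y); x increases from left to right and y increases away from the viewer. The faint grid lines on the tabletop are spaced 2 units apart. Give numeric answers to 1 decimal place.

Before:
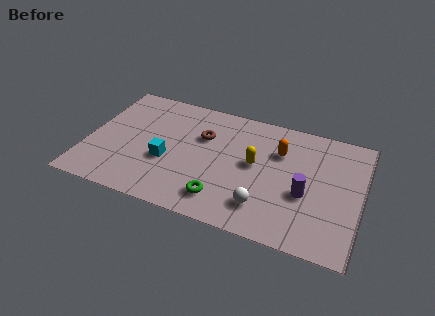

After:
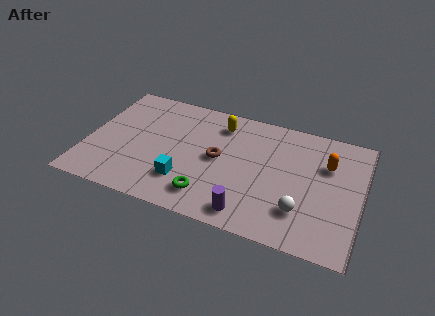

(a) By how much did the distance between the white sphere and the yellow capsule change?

+3.1

The distance was about 2.4 in the first image and 5.5 in the second, so they moved 3.1 units further apart.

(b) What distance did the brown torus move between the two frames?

1.4

The brown torus was near (5.0, 4.8) before and (5.8, 3.7) after, so it travelled √(0.8² + 1.1²) ≈ 1.4 units.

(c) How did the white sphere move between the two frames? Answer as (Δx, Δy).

(1.6, 0.3)

The white sphere started near (8.0, 1.6) and ended near (9.6, 1.9).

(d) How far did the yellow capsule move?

2.5

The yellow capsule moved from about (7.4, 3.9) to (5.7, 5.8), a distance of √(1.7² + 1.9²) ≈ 2.5.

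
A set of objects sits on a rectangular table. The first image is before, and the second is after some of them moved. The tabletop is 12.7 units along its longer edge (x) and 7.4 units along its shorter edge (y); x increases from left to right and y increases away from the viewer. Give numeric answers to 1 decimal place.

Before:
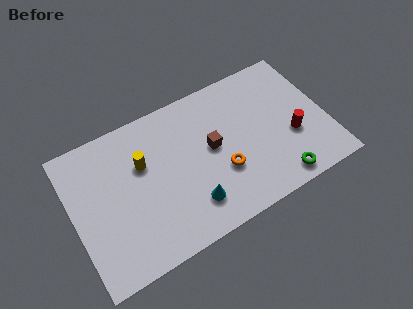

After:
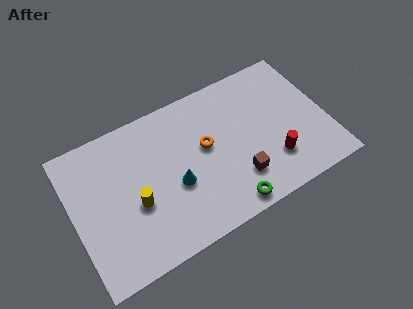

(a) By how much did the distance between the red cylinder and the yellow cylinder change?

-0.7

The distance was about 7.6 in the first image and 6.9 in the second, so they moved 0.7 units closer together.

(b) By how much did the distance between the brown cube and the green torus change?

-2.9

Before: roughly 4.2 units apart; after: 1.3. That's 2.9 units closer together.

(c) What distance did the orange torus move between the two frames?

1.7

From (7.3, 2.6) to (6.7, 4.2), the orange torus covered √(0.6² + 1.6²) ≈ 1.7 units.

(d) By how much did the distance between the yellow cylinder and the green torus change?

-2.6

Before: roughly 7.4 units apart; after: 4.8. That's 2.6 units closer together.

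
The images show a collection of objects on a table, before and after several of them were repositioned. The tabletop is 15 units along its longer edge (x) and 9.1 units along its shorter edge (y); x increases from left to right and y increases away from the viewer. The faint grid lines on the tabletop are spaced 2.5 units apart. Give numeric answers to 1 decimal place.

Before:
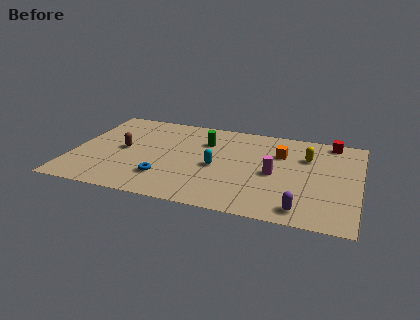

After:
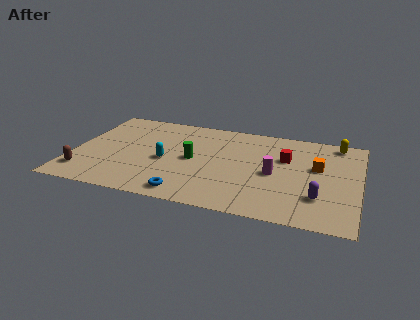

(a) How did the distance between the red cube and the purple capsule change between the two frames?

-3.2

Before: roughly 7.1 units apart; after: 3.9. That's 3.2 units closer together.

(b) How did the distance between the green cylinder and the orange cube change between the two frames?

+2.6

They were about 4.0 units apart before and 6.6 after — 2.6 units further apart.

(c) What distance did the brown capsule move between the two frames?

3.3

The brown capsule moved from about (2.6, 4.6) to (0.8, 1.8), a distance of √(1.8² + 2.8²) ≈ 3.3.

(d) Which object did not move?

the magenta cylinder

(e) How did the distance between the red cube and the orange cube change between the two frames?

-1.4

The distance was about 3.2 in the first image and 1.8 in the second, so they moved 1.4 units closer together.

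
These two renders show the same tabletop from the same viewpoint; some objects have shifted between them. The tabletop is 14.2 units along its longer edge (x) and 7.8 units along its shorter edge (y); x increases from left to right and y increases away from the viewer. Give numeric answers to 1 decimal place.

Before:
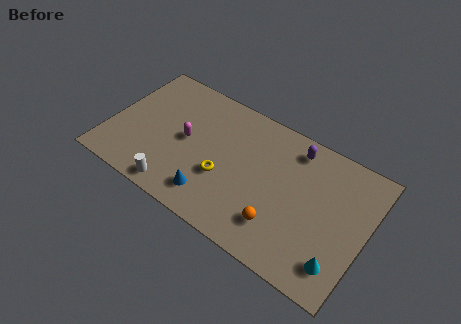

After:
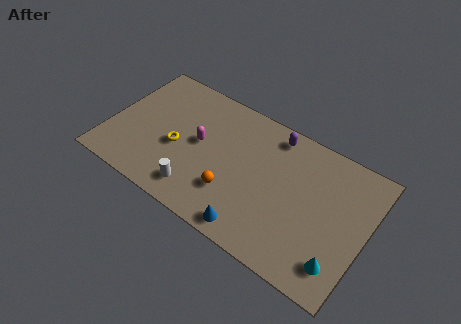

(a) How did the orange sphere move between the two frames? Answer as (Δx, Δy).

(-2.7, 0.4)

From the two frames, the orange sphere sits at roughly (9.8, 1.9) before and (7.1, 2.3) after.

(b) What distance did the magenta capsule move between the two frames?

0.7

The magenta capsule was near (4.2, 4.0) before and (4.9, 4.2) after, so it travelled √(0.7² + 0.2²) ≈ 0.7 units.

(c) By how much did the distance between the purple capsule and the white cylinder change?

-1.7

Before: roughly 8.1 units apart; after: 6.4. That's 1.7 units closer together.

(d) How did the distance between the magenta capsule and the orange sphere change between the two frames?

-3.1

They were about 6.0 units apart before and 2.9 after — 3.1 units closer together.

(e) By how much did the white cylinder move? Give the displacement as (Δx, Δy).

(1.1, 0.5)

The white cylinder started near (4.2, 0.9) and ended near (5.3, 1.4).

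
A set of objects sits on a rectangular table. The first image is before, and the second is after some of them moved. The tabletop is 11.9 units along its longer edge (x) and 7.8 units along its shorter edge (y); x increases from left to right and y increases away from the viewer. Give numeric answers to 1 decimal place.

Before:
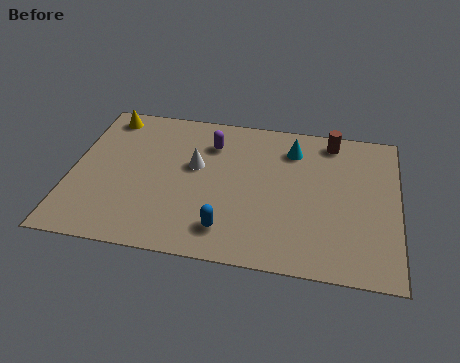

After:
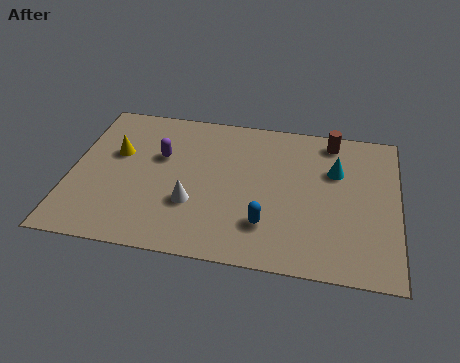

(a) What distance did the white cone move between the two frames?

2.0

The white cone was near (4.5, 4.6) before and (4.5, 2.6) after, so it travelled √(0.0² + 2.0²) ≈ 2.0 units.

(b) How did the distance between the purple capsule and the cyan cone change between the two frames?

+3.4

Before: roughly 3.0 units apart; after: 6.4. That's 3.4 units further apart.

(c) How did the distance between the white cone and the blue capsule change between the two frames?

-0.6

Before: roughly 3.4 units apart; after: 2.8. That's 0.6 units closer together.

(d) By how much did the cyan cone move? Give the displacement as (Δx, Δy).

(1.6, -0.9)

From the two frames, the cyan cone sits at roughly (8.0, 6.1) before and (9.6, 5.2) after.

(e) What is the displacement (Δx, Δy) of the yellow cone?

(0.5, -2.0)

The yellow cone started near (1.1, 6.8) and ended near (1.6, 4.8).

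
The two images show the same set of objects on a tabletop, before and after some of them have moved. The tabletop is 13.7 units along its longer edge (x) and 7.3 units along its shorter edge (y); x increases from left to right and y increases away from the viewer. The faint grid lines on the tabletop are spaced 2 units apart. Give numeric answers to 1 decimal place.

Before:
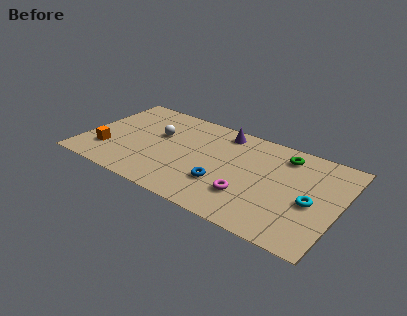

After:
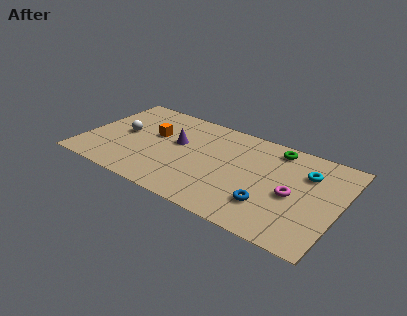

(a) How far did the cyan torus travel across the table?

2.1

From (12.3, 3.2) to (11.8, 5.2), the cyan torus covered √(0.5² + 2.0²) ≈ 2.1 units.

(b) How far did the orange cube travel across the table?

3.3

From (1.4, 2.0) to (3.6, 4.4), the orange cube covered √(2.2² + 2.4²) ≈ 3.3 units.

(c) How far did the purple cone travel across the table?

3.0

The purple cone was near (7.1, 6.3) before and (4.9, 4.3) after, so it travelled √(2.2² + 2.0²) ≈ 3.0 units.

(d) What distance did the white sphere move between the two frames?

1.9

The white sphere was near (3.8, 4.5) before and (2.0, 3.8) after, so it travelled √(1.8² + 0.7²) ≈ 1.9 units.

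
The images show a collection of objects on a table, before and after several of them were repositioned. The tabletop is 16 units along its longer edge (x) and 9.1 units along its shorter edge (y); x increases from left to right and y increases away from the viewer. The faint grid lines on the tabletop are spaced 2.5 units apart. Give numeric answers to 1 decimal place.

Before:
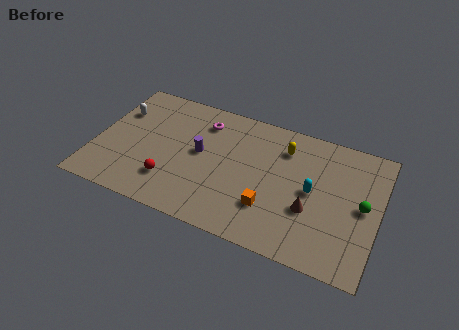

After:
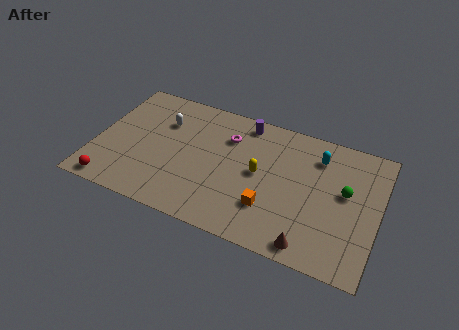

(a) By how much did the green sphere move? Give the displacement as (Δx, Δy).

(-1.0, 0.6)

The green sphere was at about (15.1, 4.6) and moved to about (14.1, 5.2).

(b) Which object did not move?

the orange cube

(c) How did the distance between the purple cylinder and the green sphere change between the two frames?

-2.6

Before: roughly 9.2 units apart; after: 6.6. That's 2.6 units closer together.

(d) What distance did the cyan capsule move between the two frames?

2.5

The cyan capsule moved from about (12.3, 4.6) to (12.4, 7.1), a distance of √(0.1² + 2.5²) ≈ 2.5.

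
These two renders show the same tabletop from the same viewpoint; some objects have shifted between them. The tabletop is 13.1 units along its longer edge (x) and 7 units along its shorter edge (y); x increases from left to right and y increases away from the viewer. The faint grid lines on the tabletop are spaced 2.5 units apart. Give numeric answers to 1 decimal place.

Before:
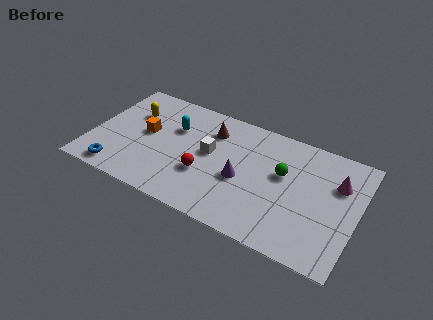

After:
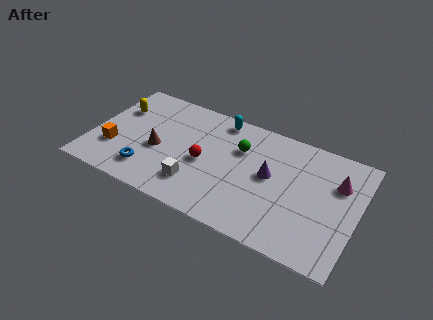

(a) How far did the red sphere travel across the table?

0.7

From (5.7, 2.5) to (5.6, 3.2), the red sphere covered √(0.1² + 0.7²) ≈ 0.7 units.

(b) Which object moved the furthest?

the brown cone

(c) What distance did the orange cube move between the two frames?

2.1

The orange cube was near (2.6, 3.8) before and (1.2, 2.2) after, so it travelled √(1.4² + 1.6²) ≈ 2.1 units.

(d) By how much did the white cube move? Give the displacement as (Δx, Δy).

(-0.4, -2.2)

The white cube was at about (5.8, 3.9) and moved to about (5.4, 1.7).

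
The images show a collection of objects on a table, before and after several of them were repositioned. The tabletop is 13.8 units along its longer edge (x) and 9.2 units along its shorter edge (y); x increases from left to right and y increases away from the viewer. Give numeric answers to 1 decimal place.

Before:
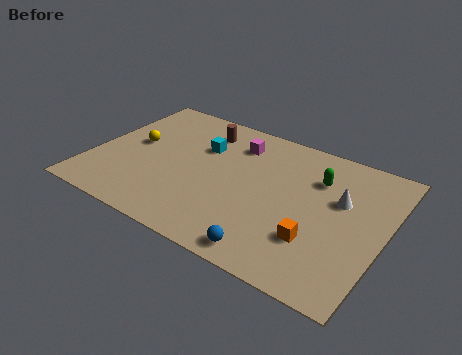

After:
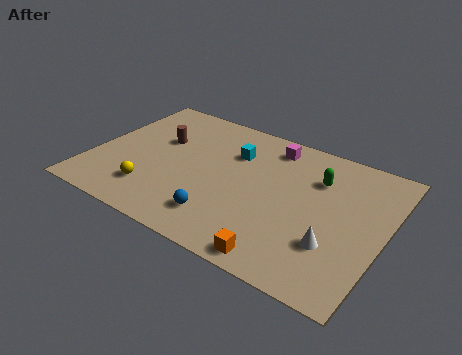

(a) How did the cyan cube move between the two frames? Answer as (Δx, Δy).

(1.5, 0.3)

The cyan cube was at about (4.9, 6.2) and moved to about (6.4, 6.5).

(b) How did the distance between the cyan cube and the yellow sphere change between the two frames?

+2.1

They were about 3.3 units apart before and 5.4 after — 2.1 units further apart.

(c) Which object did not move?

the green capsule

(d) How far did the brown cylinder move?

2.4

From (4.7, 7.4) to (2.9, 5.8), the brown cylinder covered √(1.8² + 1.6²) ≈ 2.4 units.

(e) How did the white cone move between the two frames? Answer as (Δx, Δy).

(0.1, -2.9)

From the two frames, the white cone sits at roughly (11.6, 5.7) before and (11.7, 2.8) after.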